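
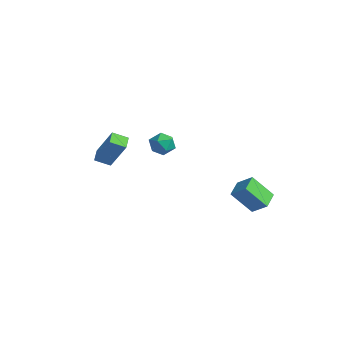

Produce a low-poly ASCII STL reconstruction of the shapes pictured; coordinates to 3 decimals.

solid 
facet normal -0.789 -0.074 0.611
outer loop
vertex -4.241 1.461 0.697
vertex -4.055 0.698 0.845
vertex -3.754 1.279 1.304
endloop
endfacet
facet normal -0.532 0.593 0.604
outer loop
vertex -4.241 1.461 0.697
vertex -3.754 1.279 1.304
vertex -3.59 1.904 0.835
endloop
endfacet
facet normal -0.551 0.831 -0.068
outer loop
vertex -4.241 1.461 0.697
vertex -3.59 1.904 0.835
vertex -3.79 1.71 0.086
endloop
endfacet
facet normal -0.821 0.312 -0.479
outer loop
vertex -4.241 1.461 0.697
vertex -3.79 1.71 0.086
vertex -4.077 0.964 0.092
endloop
endfacet
facet normal -0.967 -0.247 -0.059
outer loop
vertex -4.241 1.461 0.697
vertex -4.077 0.964 0.092
vertex -4.055 0.698 0.845
endloop
endfacet
facet normal 0.151 0.568 0.809
outer loop
vertex -3.59 1.904 0.835
vertex -3.754 1.279 1.304
vertex -3.003 1.416 1.068
endloop
endfacet
facet normal -0.264 -0.510 0.819
outer loop
vertex -3.754 1.279 1.304
vertex -4.055 0.698 0.845
vertex -3.29 0.67 1.074
endloop
endfacet
facet normal -0.553 -0.791 -0.263
outer loop
vertex -4.055 0.698 0.845
vertex -4.077 0.964 0.092
vertex -3.49 0.476 0.325
endloop
endfacet
facet normal -0.317 0.114 -0.942
outer loop
vertex -4.077 0.964 0.092
vertex -3.79 1.71 0.086
vertex -3.326 1.101 -0.144
endloop
endfacet
facet normal 0.118 0.953 -0.278
outer loop
vertex -3.79 1.71 0.086
vertex -3.59 1.904 0.835
vertex -3.025 1.682 0.315
endloop
endfacet
facet normal 0.821 -0.312 0.479
outer loop
vertex -2.839 0.919 0.463
vertex -3.003 1.416 1.068
vertex -3.29 0.67 1.074
endloop
endfacet
facet normal 0.551 -0.831 0.068
outer loop
vertex -2.839 0.919 0.463
vertex -3.29 0.67 1.074
vertex -3.49 0.476 0.325
endloop
endfacet
facet normal 0.532 -0.593 -0.604
outer loop
vertex -2.839 0.919 0.463
vertex -3.49 0.476 0.325
vertex -3.326 1.101 -0.144
endloop
endfacet
facet normal 0.789 0.074 -0.611
outer loop
vertex -2.839 0.919 0.463
vertex -3.326 1.101 -0.144
vertex -3.025 1.682 0.315
endloop
endfacet
facet normal 0.967 0.247 0.059
outer loop
vertex -2.839 0.919 0.463
vertex -3.025 1.682 0.315
vertex -3.003 1.416 1.068
endloop
endfacet
facet normal 0.317 -0.114 0.942
outer loop
vertex -3.29 0.67 1.074
vertex -3.003 1.416 1.068
vertex -3.754 1.279 1.304
endloop
endfacet
facet normal -0.118 -0.953 0.278
outer loop
vertex -3.49 0.476 0.325
vertex -3.29 0.67 1.074
vertex -4.055 0.698 0.845
endloop
endfacet
facet normal -0.151 -0.568 -0.809
outer loop
vertex -3.326 1.101 -0.144
vertex -3.49 0.476 0.325
vertex -4.077 0.964 0.092
endloop
endfacet
facet normal 0.264 0.510 -0.819
outer loop
vertex -3.025 1.682 0.315
vertex -3.326 1.101 -0.144
vertex -3.79 1.71 0.086
endloop
endfacet
facet normal 0.553 0.791 0.263
outer loop
vertex -3.003 1.416 1.068
vertex -3.025 1.682 0.315
vertex -3.59 1.904 0.835
endloop
endfacet
facet normal -0.661 0.686 0.304
outer loop
vertex -1.983 -3.24 3.582
vertex -1.487 -2.587 3.187
vertex -2.988 -3.477 1.928
endloop
endfacet
facet normal -0.545 -0.717 0.434
outer loop
vertex -2.433 -4.053 1.673
vertex -1.983 -3.24 3.582
vertex -2.988 -3.477 1.928
endloop
endfacet
facet normal -0.662 0.685 0.304
outer loop
vertex -2.988 -3.477 1.928
vertex -1.487 -2.587 3.187
vertex -2.493 -2.824 1.533
endloop
endfacet
facet normal -0.516 -0.122 -0.848
outer loop
vertex -2.493 -2.824 1.533
vertex -2.433 -4.053 1.673
vertex -2.988 -3.477 1.928
endloop
endfacet
facet normal 0.516 0.121 0.848
outer loop
vertex -1.983 -3.24 3.582
vertex -0.932 -3.163 2.932
vertex -1.487 -2.587 3.187
endloop
endfacet
facet normal -0.544 -0.718 0.434
outer loop
vertex -1.427 -3.816 3.327
vertex -1.983 -3.24 3.582
vertex -2.433 -4.053 1.673
endloop
endfacet
facet normal 0.516 0.122 0.848
outer loop
vertex -1.427 -3.816 3.327
vertex -0.932 -3.163 2.932
vertex -1.983 -3.24 3.582
endloop
endfacet
facet normal 0.545 0.717 -0.434
outer loop
vertex -1.487 -2.587 3.187
vertex -0.932 -3.163 2.932
vertex -2.493 -2.824 1.533
endloop
endfacet
facet normal -0.515 -0.122 -0.848
outer loop
vertex -1.937 -3.4 1.278
vertex -2.433 -4.053 1.673
vertex -2.493 -2.824 1.533
endloop
endfacet
facet normal 0.545 0.718 -0.434
outer loop
vertex -2.493 -2.824 1.533
vertex -0.932 -3.163 2.932
vertex -1.937 -3.4 1.278
endloop
endfacet
facet normal 0.661 -0.686 -0.304
outer loop
vertex -1.937 -3.4 1.278
vertex -1.427 -3.816 3.327
vertex -2.433 -4.053 1.673
endloop
endfacet
facet normal 0.662 -0.685 -0.304
outer loop
vertex -0.932 -3.163 2.932
vertex -1.427 -3.816 3.327
vertex -1.937 -3.4 1.278
endloop
endfacet
facet normal -0.495 0.834 0.245
outer loop
vertex 2.951 1.793 0.726
vertex 3.688 2.594 -0.514
vertex 2.138 1.507 0.058
endloop
endfacet
facet normal -0.447 -0.485 0.752
outer loop
vertex 2.672 0.606 -0.206
vertex 2.951 1.793 0.726
vertex 2.138 1.507 0.058
endloop
endfacet
facet normal -0.495 0.834 0.245
outer loop
vertex 2.138 1.507 0.058
vertex 3.688 2.594 -0.514
vertex 2.875 2.308 -1.182
endloop
endfacet
facet normal -0.746 -0.262 -0.613
outer loop
vertex 2.875 2.308 -1.182
vertex 2.672 0.606 -0.206
vertex 2.138 1.507 0.058
endloop
endfacet
facet normal 0.746 0.262 0.613
outer loop
vertex 2.951 1.793 0.726
vertex 4.222 1.693 -0.778
vertex 3.688 2.594 -0.514
endloop
endfacet
facet normal -0.447 -0.485 0.752
outer loop
vertex 3.485 0.892 0.462
vertex 2.951 1.793 0.726
vertex 2.672 0.606 -0.206
endloop
endfacet
facet normal 0.746 0.262 0.613
outer loop
vertex 3.485 0.892 0.462
vertex 4.222 1.693 -0.778
vertex 2.951 1.793 0.726
endloop
endfacet
facet normal 0.447 0.485 -0.752
outer loop
vertex 3.688 2.594 -0.514
vertex 4.222 1.693 -0.778
vertex 2.875 2.308 -1.182
endloop
endfacet
facet normal -0.746 -0.262 -0.613
outer loop
vertex 3.409 1.407 -1.446
vertex 2.672 0.606 -0.206
vertex 2.875 2.308 -1.182
endloop
endfacet
facet normal 0.447 0.485 -0.752
outer loop
vertex 2.875 2.308 -1.182
vertex 4.222 1.693 -0.778
vertex 3.409 1.407 -1.446
endloop
endfacet
facet normal 0.495 -0.834 -0.245
outer loop
vertex 3.409 1.407 -1.446
vertex 3.485 0.892 0.462
vertex 2.672 0.606 -0.206
endloop
endfacet
facet normal 0.495 -0.834 -0.245
outer loop
vertex 4.222 1.693 -0.778
vertex 3.485 0.892 0.462
vertex 3.409 1.407 -1.446
endloop
endfacet

endsolid


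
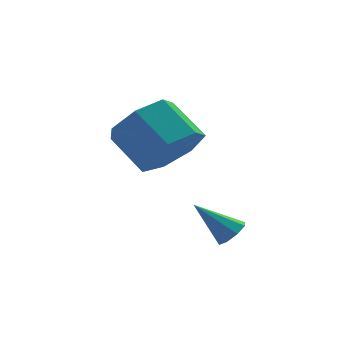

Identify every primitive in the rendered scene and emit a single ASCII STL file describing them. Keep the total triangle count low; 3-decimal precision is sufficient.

solid 
facet normal 0.693 -0.188 -0.696
outer loop
vertex 4.159 -3.022 0.097
vertex 3.799 -3.213 -0.21
vertex 4.001 -2.75 -0.134
endloop
endfacet
facet normal 0.345 0.716 0.607
outer loop
vertex 4.159 -3.022 0.097
vertex 4.001 -2.75 -0.134
vertex 2.821 -2.947 0.77
endloop
endfacet
facet normal 0.694 -0.189 -0.695
outer loop
vertex 4.001 -2.75 -0.134
vertex 3.799 -3.213 -0.21
vertex 3.725 -2.749 -0.41
endloop
endfacet
facet normal -0.092 0.991 0.096
outer loop
vertex 4.001 -2.75 -0.134
vertex 3.725 -2.749 -0.41
vertex 2.821 -2.947 0.77
endloop
endfacet
facet normal 0.694 -0.189 -0.695
outer loop
vertex 3.725 -2.749 -0.41
vertex 3.799 -3.213 -0.21
vertex 3.492 -3.02 -0.569
endloop
endfacet
facet normal -0.604 0.720 -0.342
outer loop
vertex 3.725 -2.749 -0.41
vertex 3.492 -3.02 -0.569
vertex 2.821 -2.947 0.77
endloop
endfacet
facet normal 0.695 -0.187 -0.695
outer loop
vertex 3.492 -3.02 -0.569
vertex 3.799 -3.213 -0.21
vertex 3.44 -3.403 -0.518
endloop
endfacet
facet normal -0.891 0.061 -0.450
outer loop
vertex 3.492 -3.02 -0.569
vertex 3.44 -3.403 -0.518
vertex 2.821 -2.947 0.77
endloop
endfacet
facet normal 0.695 -0.188 -0.694
outer loop
vertex 3.44 -3.403 -0.518
vertex 3.799 -3.213 -0.21
vertex 3.598 -3.675 -0.286
endloop
endfacet
facet normal -0.785 -0.597 -0.166
outer loop
vertex 3.44 -3.403 -0.518
vertex 3.598 -3.675 -0.286
vertex 2.821 -2.947 0.77
endloop
endfacet
facet normal 0.694 -0.188 -0.695
outer loop
vertex 3.598 -3.675 -0.286
vertex 3.799 -3.213 -0.21
vertex 3.874 -3.676 -0.01
endloop
endfacet
facet normal -0.348 -0.872 0.345
outer loop
vertex 3.598 -3.675 -0.286
vertex 3.874 -3.676 -0.01
vertex 2.821 -2.947 0.77
endloop
endfacet
facet normal 0.693 -0.188 -0.696
outer loop
vertex 3.874 -3.676 -0.01
vertex 3.799 -3.213 -0.21
vertex 4.106 -3.405 0.148
endloop
endfacet
facet normal 0.166 -0.599 0.784
outer loop
vertex 3.874 -3.676 -0.01
vertex 4.106 -3.405 0.148
vertex 2.821 -2.947 0.77
endloop
endfacet
facet normal 0.693 -0.189 -0.696
outer loop
vertex 4.106 -3.405 0.148
vertex 3.799 -3.213 -0.21
vertex 4.159 -3.022 0.097
endloop
endfacet
facet normal 0.451 0.056 0.891
outer loop
vertex 4.106 -3.405 0.148
vertex 4.159 -3.022 0.097
vertex 2.821 -2.947 0.77
endloop
endfacet
facet normal 0.523 -0.599 -0.606
outer loop
vertex 2.98 -1.954 2.996
vertex 2.42 -1.586 2.149
vertex 3.34 -1.203 2.565
endloop
endfacet
facet normal 0.761 0.008 0.649
outer loop
vertex 2.98 -1.954 2.996
vertex 3.34 -1.203 2.565
vertex 2.2 -1.061 3.899
endloop
endfacet
facet normal 0.761 0.008 0.649
outer loop
vertex 2.2 -1.061 3.899
vertex 3.34 -1.203 2.565
vertex 2.56 -0.311 3.468
endloop
endfacet
facet normal -0.524 0.599 0.605
outer loop
vertex 2.2 -1.061 3.899
vertex 2.56 -0.311 3.468
vertex 1.64 -0.694 3.051
endloop
endfacet
facet normal 0.523 -0.599 -0.606
outer loop
vertex 3.34 -1.203 2.565
vertex 2.42 -1.586 2.149
vertex 3.007 -0.741 1.821
endloop
endfacet
facet normal 0.774 0.631 0.045
outer loop
vertex 3.34 -1.203 2.565
vertex 3.007 -0.741 1.821
vertex 2.56 -0.311 3.468
endloop
endfacet
facet normal 0.774 0.631 0.045
outer loop
vertex 2.56 -0.311 3.468
vertex 3.007 -0.741 1.821
vertex 2.227 0.151 2.723
endloop
endfacet
facet normal -0.524 0.599 0.606
outer loop
vertex 2.56 -0.311 3.468
vertex 2.227 0.151 2.723
vertex 1.64 -0.694 3.051
endloop
endfacet
facet normal 0.525 -0.599 -0.605
outer loop
vertex 3.007 -0.741 1.821
vertex 2.42 -1.586 2.149
vertex 2.233 -0.916 1.323
endloop
endfacet
facet normal 0.205 0.779 -0.593
outer loop
vertex 3.007 -0.741 1.821
vertex 2.233 -0.916 1.323
vertex 2.227 0.151 2.723
endloop
endfacet
facet normal 0.205 0.779 -0.593
outer loop
vertex 2.227 0.151 2.723
vertex 2.233 -0.916 1.323
vertex 1.452 -0.023 2.226
endloop
endfacet
facet normal -0.523 0.599 0.606
outer loop
vertex 2.227 0.151 2.723
vertex 1.452 -0.023 2.226
vertex 1.64 -0.694 3.051
endloop
endfacet
facet normal 0.524 -0.600 -0.605
outer loop
vertex 2.233 -0.916 1.323
vertex 2.42 -1.586 2.149
vertex 1.599 -1.595 1.447
endloop
endfacet
facet normal -0.518 0.340 -0.785
outer loop
vertex 2.233 -0.916 1.323
vertex 1.599 -1.595 1.447
vertex 1.452 -0.023 2.226
endloop
endfacet
facet normal -0.519 0.340 -0.784
outer loop
vertex 1.452 -0.023 2.226
vertex 1.599 -1.595 1.447
vertex 0.819 -0.702 2.35
endloop
endfacet
facet normal -0.523 0.599 0.606
outer loop
vertex 1.452 -0.023 2.226
vertex 0.819 -0.702 2.35
vertex 1.64 -0.694 3.051
endloop
endfacet
facet normal 0.524 -0.598 -0.606
outer loop
vertex 1.599 -1.595 1.447
vertex 2.42 -1.586 2.149
vertex 1.584 -2.268 2.099
endloop
endfacet
facet normal -0.852 -0.354 -0.385
outer loop
vertex 1.599 -1.595 1.447
vertex 1.584 -2.268 2.099
vertex 0.819 -0.702 2.35
endloop
endfacet
facet normal -0.852 -0.354 -0.386
outer loop
vertex 0.819 -0.702 2.35
vertex 1.584 -2.268 2.099
vertex 0.803 -1.375 3.002
endloop
endfacet
facet normal -0.523 0.599 0.606
outer loop
vertex 0.819 -0.702 2.35
vertex 0.803 -1.375 3.002
vertex 1.64 -0.694 3.051
endloop
endfacet
facet normal 0.525 -0.599 -0.605
outer loop
vertex 1.584 -2.268 2.099
vertex 2.42 -1.586 2.149
vertex 2.198 -2.427 2.789
endloop
endfacet
facet normal -0.544 -0.782 0.304
outer loop
vertex 1.584 -2.268 2.099
vertex 2.198 -2.427 2.789
vertex 0.803 -1.375 3.002
endloop
endfacet
facet normal -0.544 -0.782 0.304
outer loop
vertex 0.803 -1.375 3.002
vertex 2.198 -2.427 2.789
vertex 1.418 -1.535 3.691
endloop
endfacet
facet normal -0.523 0.599 0.606
outer loop
vertex 0.803 -1.375 3.002
vertex 1.418 -1.535 3.691
vertex 1.64 -0.694 3.051
endloop
endfacet
facet normal 0.523 -0.599 -0.606
outer loop
vertex 2.198 -2.427 2.789
vertex 2.42 -1.586 2.149
vertex 2.98 -1.954 2.996
endloop
endfacet
facet normal 0.173 -0.621 0.764
outer loop
vertex 2.198 -2.427 2.789
vertex 2.98 -1.954 2.996
vertex 1.418 -1.535 3.691
endloop
endfacet
facet normal 0.173 -0.621 0.764
outer loop
vertex 1.418 -1.535 3.691
vertex 2.98 -1.954 2.996
vertex 2.2 -1.061 3.899
endloop
endfacet
facet normal -0.524 0.599 0.605
outer loop
vertex 1.418 -1.535 3.691
vertex 2.2 -1.061 3.899
vertex 1.64 -0.694 3.051
endloop
endfacet

endsolid


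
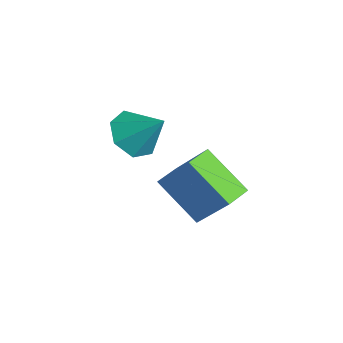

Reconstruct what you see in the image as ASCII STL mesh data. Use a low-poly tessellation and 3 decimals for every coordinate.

solid 
facet normal -0.550 -0.465 -0.694
outer loop
vertex -1.369 0.132 0.524
vertex -1.944 -0.359 1.309
vertex -2.138 0.596 0.822
endloop
endfacet
facet normal 0.437 0.870 -0.227
outer loop
vertex -1.369 0.132 0.524
vertex -2.138 0.596 0.822
vertex -0.976 0.459 2.531
endloop
endfacet
facet normal -0.550 -0.465 -0.694
outer loop
vertex -2.138 0.596 0.822
vertex -1.944 -0.359 1.309
vertex -2.76 0.34 1.487
endloop
endfacet
facet normal -0.182 0.963 0.201
outer loop
vertex -2.138 0.596 0.822
vertex -2.76 0.34 1.487
vertex -0.976 0.459 2.531
endloop
endfacet
facet normal -0.550 -0.465 -0.694
outer loop
vertex -2.76 0.34 1.487
vertex -1.944 -0.359 1.309
vertex -2.768 -0.442 2.018
endloop
endfacet
facet normal -0.462 0.502 0.732
outer loop
vertex -2.76 0.34 1.487
vertex -2.768 -0.442 2.018
vertex -0.976 0.459 2.531
endloop
endfacet
facet normal -0.550 -0.465 -0.694
outer loop
vertex -2.768 -0.442 2.018
vertex -1.944 -0.359 1.309
vertex -2.155 -1.163 2.015
endloop
endfacet
facet normal -0.192 -0.168 0.967
outer loop
vertex -2.768 -0.442 2.018
vertex -2.155 -1.163 2.015
vertex -0.976 0.459 2.531
endloop
endfacet
facet normal -0.549 -0.465 -0.694
outer loop
vertex -2.155 -1.163 2.015
vertex -1.944 -0.359 1.309
vertex -1.383 -1.278 1.481
endloop
endfacet
facet normal 0.423 -0.539 0.728
outer loop
vertex -2.155 -1.163 2.015
vertex -1.383 -1.278 1.481
vertex -0.976 0.459 2.531
endloop
endfacet
facet normal -0.549 -0.465 -0.694
outer loop
vertex -1.383 -1.278 1.481
vertex -1.944 -0.359 1.309
vertex -1.033 -0.702 0.818
endloop
endfacet
facet normal 0.922 -0.334 0.196
outer loop
vertex -1.383 -1.278 1.481
vertex -1.033 -0.702 0.818
vertex -0.976 0.459 2.531
endloop
endfacet
facet normal -0.549 -0.466 -0.694
outer loop
vertex -1.033 -0.702 0.818
vertex -1.944 -0.359 1.309
vertex -1.369 0.132 0.524
endloop
endfacet
facet normal 0.928 0.293 -0.229
outer loop
vertex -1.033 -0.702 0.818
vertex -1.369 0.132 0.524
vertex -0.976 0.459 2.531
endloop
endfacet
facet normal -0.661 -0.425 0.619
outer loop
vertex 1.643 0.399 2.306
vertex 1.051 1.315 2.303
vertex 0.508 -0.34 0.586
endloop
endfacet
facet normal 0.542 -0.840 0.003
outer loop
vertex 1.949 0.585 -0.763
vertex 1.643 0.399 2.306
vertex 0.508 -0.34 0.586
endloop
endfacet
facet normal -0.661 -0.425 0.619
outer loop
vertex 0.508 -0.34 0.586
vertex 1.051 1.315 2.303
vertex -0.084 0.575 0.582
endloop
endfacet
facet normal -0.518 -0.339 -0.786
outer loop
vertex -0.084 0.575 0.582
vertex 1.949 0.585 -0.763
vertex 0.508 -0.34 0.586
endloop
endfacet
facet normal 0.519 0.338 0.786
outer loop
vertex 1.643 0.399 2.306
vertex 2.492 2.24 0.954
vertex 1.051 1.315 2.303
endloop
endfacet
facet normal 0.543 -0.840 0.003
outer loop
vertex 3.084 1.325 0.958
vertex 1.643 0.399 2.306
vertex 1.949 0.585 -0.763
endloop
endfacet
facet normal 0.518 0.338 0.786
outer loop
vertex 3.084 1.325 0.958
vertex 2.492 2.24 0.954
vertex 1.643 0.399 2.306
endloop
endfacet
facet normal -0.542 0.840 -0.003
outer loop
vertex 1.051 1.315 2.303
vertex 2.492 2.24 0.954
vertex -0.084 0.575 0.582
endloop
endfacet
facet normal -0.518 -0.338 -0.786
outer loop
vertex 1.357 1.501 -0.766
vertex 1.949 0.585 -0.763
vertex -0.084 0.575 0.582
endloop
endfacet
facet normal -0.543 0.840 -0.003
outer loop
vertex -0.084 0.575 0.582
vertex 2.492 2.24 0.954
vertex 1.357 1.501 -0.766
endloop
endfacet
facet normal 0.661 0.425 -0.619
outer loop
vertex 1.357 1.501 -0.766
vertex 3.084 1.325 0.958
vertex 1.949 0.585 -0.763
endloop
endfacet
facet normal 0.661 0.425 -0.619
outer loop
vertex 2.492 2.24 0.954
vertex 3.084 1.325 0.958
vertex 1.357 1.501 -0.766
endloop
endfacet

endsolid


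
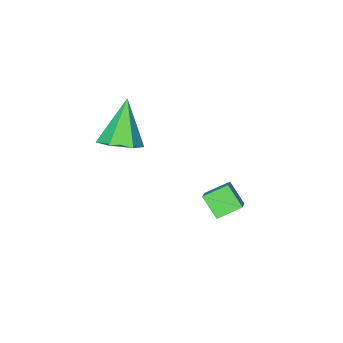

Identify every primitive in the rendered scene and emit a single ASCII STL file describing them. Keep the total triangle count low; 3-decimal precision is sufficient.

solid 
facet normal 0.430 0.344 -0.835
outer loop
vertex 4.768 -1.076 3.304
vertex 4.136 -0.585 3.181
vertex 4.771 -0.328 3.614
endloop
endfacet
facet normal 0.697 -0.277 0.661
outer loop
vertex 4.768 -1.076 3.304
vertex 4.771 -0.328 3.614
vertex 3.324 -1.235 4.759
endloop
endfacet
facet normal 0.430 0.344 -0.835
outer loop
vertex 4.771 -0.328 3.614
vertex 4.136 -0.585 3.181
vertex 4.139 0.164 3.491
endloop
endfacet
facet normal 0.277 0.552 0.787
outer loop
vertex 4.771 -0.328 3.614
vertex 4.139 0.164 3.491
vertex 3.324 -1.235 4.759
endloop
endfacet
facet normal 0.430 0.344 -0.835
outer loop
vertex 4.139 0.164 3.491
vertex 4.136 -0.585 3.181
vertex 3.504 -0.093 3.058
endloop
endfacet
facet normal -0.570 0.709 0.415
outer loop
vertex 4.139 0.164 3.491
vertex 3.504 -0.093 3.058
vertex 3.324 -1.235 4.759
endloop
endfacet
facet normal 0.430 0.344 -0.835
outer loop
vertex 3.504 -0.093 3.058
vertex 4.136 -0.585 3.181
vertex 3.501 -0.842 2.748
endloop
endfacet
facet normal -0.996 0.037 -0.080
outer loop
vertex 3.504 -0.093 3.058
vertex 3.501 -0.842 2.748
vertex 3.324 -1.235 4.759
endloop
endfacet
facet normal 0.430 0.344 -0.835
outer loop
vertex 3.501 -0.842 2.748
vertex 4.136 -0.585 3.181
vertex 4.133 -1.333 2.871
endloop
endfacet
facet normal -0.575 -0.792 -0.205
outer loop
vertex 3.501 -0.842 2.748
vertex 4.133 -1.333 2.871
vertex 3.324 -1.235 4.759
endloop
endfacet
facet normal 0.430 0.344 -0.835
outer loop
vertex 4.133 -1.333 2.871
vertex 4.136 -0.585 3.181
vertex 4.768 -1.076 3.304
endloop
endfacet
facet normal 0.271 -0.948 0.165
outer loop
vertex 4.133 -1.333 2.871
vertex 4.768 -1.076 3.304
vertex 3.324 -1.235 4.759
endloop
endfacet
facet normal -0.833 0.358 0.421
outer loop
vertex 1.935 2.5 2.146
vertex 2.823 3.461 3.084
vertex 1.894 3.197 1.472
endloop
endfacet
facet normal -0.552 -0.596 -0.583
outer loop
vertex 2.677 2.859 1.076
vertex 1.935 2.5 2.146
vertex 1.894 3.197 1.472
endloop
endfacet
facet normal -0.833 0.360 0.421
outer loop
vertex 1.894 3.197 1.472
vertex 2.823 3.461 3.084
vertex 2.783 4.157 2.41
endloop
endfacet
facet normal -0.042 0.718 -0.695
outer loop
vertex 2.783 4.157 2.41
vertex 2.677 2.859 1.076
vertex 1.894 3.197 1.472
endloop
endfacet
facet normal 0.042 -0.717 0.695
outer loop
vertex 1.935 2.5 2.146
vertex 3.606 3.123 2.688
vertex 2.823 3.461 3.084
endloop
endfacet
facet normal -0.552 -0.596 -0.583
outer loop
vertex 2.717 2.163 1.75
vertex 1.935 2.5 2.146
vertex 2.677 2.859 1.076
endloop
endfacet
facet normal 0.042 -0.718 0.695
outer loop
vertex 2.717 2.163 1.75
vertex 3.606 3.123 2.688
vertex 1.935 2.5 2.146
endloop
endfacet
facet normal 0.552 0.596 0.583
outer loop
vertex 2.823 3.461 3.084
vertex 3.606 3.123 2.688
vertex 2.783 4.157 2.41
endloop
endfacet
facet normal -0.043 0.718 -0.695
outer loop
vertex 3.565 3.82 2.014
vertex 2.677 2.859 1.076
vertex 2.783 4.157 2.41
endloop
endfacet
facet normal 0.552 0.596 0.583
outer loop
vertex 2.783 4.157 2.41
vertex 3.606 3.123 2.688
vertex 3.565 3.82 2.014
endloop
endfacet
facet normal 0.833 -0.359 -0.421
outer loop
vertex 3.565 3.82 2.014
vertex 2.717 2.163 1.75
vertex 2.677 2.859 1.076
endloop
endfacet
facet normal 0.833 -0.359 -0.422
outer loop
vertex 3.606 3.123 2.688
vertex 2.717 2.163 1.75
vertex 3.565 3.82 2.014
endloop
endfacet

endsolid


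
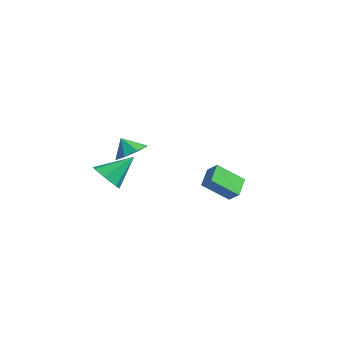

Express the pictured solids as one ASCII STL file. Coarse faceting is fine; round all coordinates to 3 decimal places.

solid 
facet normal -0.141 -0.748 -0.648
outer loop
vertex -0.501 -3.086 -1.439
vertex -0.924 -3.654 -0.691
vertex -1.385 -3.003 -1.342
endloop
endfacet
facet normal 0.039 0.907 -0.418
outer loop
vertex -0.501 -3.086 -1.439
vertex -1.385 -3.003 -1.342
vertex -0.636 -2.126 0.631
endloop
endfacet
facet normal -0.141 -0.748 -0.648
outer loop
vertex -1.385 -3.003 -1.342
vertex -0.924 -3.654 -0.691
vertex -1.923 -3.41 -0.755
endloop
endfacet
facet normal -0.657 0.749 -0.083
outer loop
vertex -1.385 -3.003 -1.342
vertex -1.923 -3.41 -0.755
vertex -0.636 -2.126 0.631
endloop
endfacet
facet normal -0.142 -0.749 -0.647
outer loop
vertex -1.923 -3.41 -0.755
vertex -0.924 -3.654 -0.691
vertex -1.708 -4.0 -0.119
endloop
endfacet
facet normal -0.816 0.260 0.517
outer loop
vertex -1.923 -3.41 -0.755
vertex -1.708 -4.0 -0.119
vertex -0.636 -2.126 0.631
endloop
endfacet
facet normal -0.142 -0.749 -0.648
outer loop
vertex -1.708 -4.0 -0.119
vertex -0.924 -3.654 -0.691
vertex -0.903 -4.33 0.086
endloop
endfacet
facet normal -0.315 -0.192 0.929
outer loop
vertex -1.708 -4.0 -0.119
vertex -0.903 -4.33 0.086
vertex -0.636 -2.126 0.631
endloop
endfacet
facet normal -0.140 -0.749 -0.648
outer loop
vertex -0.903 -4.33 0.086
vertex -0.924 -3.654 -0.691
vertex -0.114 -4.15 -0.293
endloop
endfacet
facet normal 0.466 -0.265 0.844
outer loop
vertex -0.903 -4.33 0.086
vertex -0.114 -4.15 -0.293
vertex -0.636 -2.126 0.631
endloop
endfacet
facet normal -0.141 -0.749 -0.647
outer loop
vertex -0.114 -4.15 -0.293
vertex -0.924 -3.654 -0.691
vertex 0.065 -3.597 -0.972
endloop
endfacet
facet normal 0.941 0.094 0.325
outer loop
vertex -0.114 -4.15 -0.293
vertex 0.065 -3.597 -0.972
vertex -0.636 -2.126 0.631
endloop
endfacet
facet normal -0.141 -0.748 -0.648
outer loop
vertex 0.065 -3.597 -0.972
vertex -0.924 -3.654 -0.691
vertex -0.501 -3.086 -1.439
endloop
endfacet
facet normal 0.751 0.616 -0.237
outer loop
vertex 0.065 -3.597 -0.972
vertex -0.501 -3.086 -1.439
vertex -0.636 -2.126 0.631
endloop
endfacet
facet normal 0.428 0.315 -0.847
outer loop
vertex 2.88 -3.809 2.483
vertex 1.995 -3.707 2.074
vertex 2.591 -3.125 2.591
endloop
endfacet
facet normal 0.359 0.004 0.933
outer loop
vertex 2.88 -3.809 2.483
vertex 2.591 -3.125 2.591
vertex 1.525 -4.053 3.006
endloop
endfacet
facet normal 0.429 0.313 -0.847
outer loop
vertex 2.591 -3.125 2.591
vertex 1.995 -3.707 2.074
vertex 1.953 -2.782 2.395
endloop
endfacet
facet normal -0.037 0.443 0.896
outer loop
vertex 2.591 -3.125 2.591
vertex 1.953 -2.782 2.395
vertex 1.525 -4.053 3.006
endloop
endfacet
facet normal 0.427 0.314 -0.848
outer loop
vertex 1.953 -2.782 2.395
vertex 1.995 -3.707 2.074
vertex 1.34 -2.982 2.012
endloop
endfacet
facet normal -0.570 0.504 0.649
outer loop
vertex 1.953 -2.782 2.395
vertex 1.34 -2.982 2.012
vertex 1.525 -4.053 3.006
endloop
endfacet
facet normal 0.428 0.314 -0.847
outer loop
vertex 1.34 -2.982 2.012
vertex 1.995 -3.707 2.074
vertex 1.111 -3.606 1.665
endloop
endfacet
facet normal -0.929 0.153 0.338
outer loop
vertex 1.34 -2.982 2.012
vertex 1.111 -3.606 1.665
vertex 1.525 -4.053 3.006
endloop
endfacet
facet normal 0.428 0.315 -0.847
outer loop
vertex 1.111 -3.606 1.665
vertex 1.995 -3.707 2.074
vertex 1.4 -4.29 1.557
endloop
endfacet
facet normal -0.903 -0.404 0.144
outer loop
vertex 1.111 -3.606 1.665
vertex 1.4 -4.29 1.557
vertex 1.525 -4.053 3.006
endloop
endfacet
facet normal 0.429 0.314 -0.847
outer loop
vertex 1.4 -4.29 1.557
vertex 1.995 -3.707 2.074
vertex 2.038 -4.632 1.753
endloop
endfacet
facet normal -0.507 -0.842 0.182
outer loop
vertex 1.4 -4.29 1.557
vertex 2.038 -4.632 1.753
vertex 1.525 -4.053 3.006
endloop
endfacet
facet normal 0.428 0.314 -0.848
outer loop
vertex 2.038 -4.632 1.753
vertex 1.995 -3.707 2.074
vertex 2.651 -4.433 2.136
endloop
endfacet
facet normal 0.026 -0.903 0.428
outer loop
vertex 2.038 -4.632 1.753
vertex 2.651 -4.433 2.136
vertex 1.525 -4.053 3.006
endloop
endfacet
facet normal 0.428 0.314 -0.847
outer loop
vertex 2.651 -4.433 2.136
vertex 1.995 -3.707 2.074
vertex 2.88 -3.809 2.483
endloop
endfacet
facet normal 0.385 -0.552 0.739
outer loop
vertex 2.651 -4.433 2.136
vertex 2.88 -3.809 2.483
vertex 1.525 -4.053 3.006
endloop
endfacet
facet normal -0.762 -0.231 -0.605
outer loop
vertex -0.909 2.544 -1.291
vertex -0.401 3.998 -2.487
vertex -0.086 1.675 -1.997
endloop
endfacet
facet normal -0.261 -0.745 0.613
outer loop
vertex 0.601 1.882 -1.453
vertex -0.909 2.544 -1.291
vertex -0.086 1.675 -1.997
endloop
endfacet
facet normal -0.762 -0.231 -0.605
outer loop
vertex -0.086 1.675 -1.997
vertex -0.401 3.998 -2.487
vertex 0.423 3.128 -3.193
endloop
endfacet
facet normal 0.591 -0.626 -0.509
outer loop
vertex 0.423 3.128 -3.193
vertex 0.601 1.882 -1.453
vertex -0.086 1.675 -1.997
endloop
endfacet
facet normal -0.591 0.625 0.509
outer loop
vertex -0.909 2.544 -1.291
vertex 0.286 4.205 -1.943
vertex -0.401 3.998 -2.487
endloop
endfacet
facet normal -0.261 -0.745 0.614
outer loop
vertex -0.223 2.752 -0.747
vertex -0.909 2.544 -1.291
vertex 0.601 1.882 -1.453
endloop
endfacet
facet normal -0.592 0.625 0.508
outer loop
vertex -0.223 2.752 -0.747
vertex 0.286 4.205 -1.943
vertex -0.909 2.544 -1.291
endloop
endfacet
facet normal 0.261 0.745 -0.613
outer loop
vertex -0.401 3.998 -2.487
vertex 0.286 4.205 -1.943
vertex 0.423 3.128 -3.193
endloop
endfacet
facet normal 0.593 -0.625 -0.508
outer loop
vertex 1.109 3.336 -2.649
vertex 0.601 1.882 -1.453
vertex 0.423 3.128 -3.193
endloop
endfacet
facet normal 0.261 0.745 -0.614
outer loop
vertex 0.423 3.128 -3.193
vertex 0.286 4.205 -1.943
vertex 1.109 3.336 -2.649
endloop
endfacet
facet normal 0.762 0.231 0.605
outer loop
vertex 1.109 3.336 -2.649
vertex -0.223 2.752 -0.747
vertex 0.601 1.882 -1.453
endloop
endfacet
facet normal 0.762 0.231 0.605
outer loop
vertex 0.286 4.205 -1.943
vertex -0.223 2.752 -0.747
vertex 1.109 3.336 -2.649
endloop
endfacet

endsolid


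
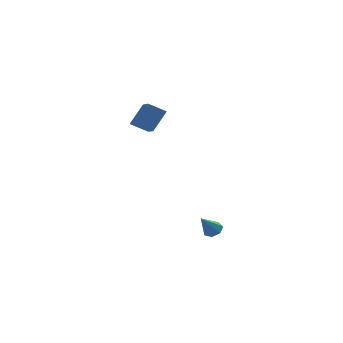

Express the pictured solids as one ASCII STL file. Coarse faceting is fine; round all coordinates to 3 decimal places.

solid 
facet normal -0.869 0.057 0.491
outer loop
vertex -0.951 1.499 4.386
vertex -1.145 2.98 3.871
vertex -1.645 1.001 3.214
endloop
endfacet
facet normal 0.122 -0.937 0.326
outer loop
vertex -0.715 0.94 2.689
vertex -0.951 1.499 4.386
vertex -1.645 1.001 3.214
endloop
endfacet
facet normal -0.869 0.057 0.491
outer loop
vertex -1.645 1.001 3.214
vertex -1.145 2.98 3.871
vertex -1.839 2.482 2.699
endloop
endfacet
facet normal -0.479 -0.344 -0.808
outer loop
vertex -1.839 2.482 2.699
vertex -0.715 0.94 2.689
vertex -1.645 1.001 3.214
endloop
endfacet
facet normal 0.479 0.344 0.808
outer loop
vertex -0.951 1.499 4.386
vertex -0.215 2.919 3.346
vertex -1.145 2.98 3.871
endloop
endfacet
facet normal 0.122 -0.937 0.326
outer loop
vertex -0.021 1.438 3.861
vertex -0.951 1.499 4.386
vertex -0.715 0.94 2.689
endloop
endfacet
facet normal 0.479 0.344 0.808
outer loop
vertex -0.021 1.438 3.861
vertex -0.215 2.919 3.346
vertex -0.951 1.499 4.386
endloop
endfacet
facet normal -0.122 0.937 -0.326
outer loop
vertex -1.145 2.98 3.871
vertex -0.215 2.919 3.346
vertex -1.839 2.482 2.699
endloop
endfacet
facet normal -0.479 -0.344 -0.808
outer loop
vertex -0.909 2.421 2.174
vertex -0.715 0.94 2.689
vertex -1.839 2.482 2.699
endloop
endfacet
facet normal -0.122 0.937 -0.326
outer loop
vertex -1.839 2.482 2.699
vertex -0.215 2.919 3.346
vertex -0.909 2.421 2.174
endloop
endfacet
facet normal 0.869 -0.057 -0.491
outer loop
vertex -0.909 2.421 2.174
vertex -0.021 1.438 3.861
vertex -0.715 0.94 2.689
endloop
endfacet
facet normal 0.869 -0.057 -0.491
outer loop
vertex -0.215 2.919 3.346
vertex -0.021 1.438 3.861
vertex -0.909 2.421 2.174
endloop
endfacet
facet normal 0.472 0.464 -0.750
outer loop
vertex 2.533 -0.769 -3.769
vertex 2.205 -0.32 -3.698
vertex 2.698 -0.434 -3.458
endloop
endfacet
facet normal 0.603 -0.682 0.415
outer loop
vertex 2.533 -0.769 -3.769
vertex 2.698 -0.434 -3.458
vertex 1.555 -0.96 -2.662
endloop
endfacet
facet normal 0.472 0.462 -0.751
outer loop
vertex 2.698 -0.434 -3.458
vertex 2.205 -0.32 -3.698
vertex 2.493 -0.013 -3.328
endloop
endfacet
facet normal 0.565 0.020 0.825
outer loop
vertex 2.698 -0.434 -3.458
vertex 2.493 -0.013 -3.328
vertex 1.555 -0.96 -2.662
endloop
endfacet
facet normal 0.470 0.464 -0.751
outer loop
vertex 2.493 -0.013 -3.328
vertex 2.205 -0.32 -3.698
vertex 2.07 0.176 -3.476
endloop
endfacet
facet normal -0.020 0.588 0.808
outer loop
vertex 2.493 -0.013 -3.328
vertex 2.07 0.176 -3.476
vertex 1.555 -0.96 -2.662
endloop
endfacet
facet normal 0.471 0.464 -0.750
outer loop
vertex 2.07 0.176 -3.476
vertex 2.205 -0.32 -3.698
vertex 1.75 -0.008 -3.791
endloop
endfacet
facet normal -0.712 0.593 0.377
outer loop
vertex 2.07 0.176 -3.476
vertex 1.75 -0.008 -3.791
vertex 1.555 -0.96 -2.662
endloop
endfacet
facet normal 0.471 0.464 -0.750
outer loop
vertex 1.75 -0.008 -3.791
vertex 2.205 -0.32 -3.698
vertex 1.772 -0.427 -4.036
endloop
endfacet
facet normal -0.989 0.032 -0.144
outer loop
vertex 1.75 -0.008 -3.791
vertex 1.772 -0.427 -4.036
vertex 1.555 -0.96 -2.662
endloop
endfacet
facet normal 0.471 0.463 -0.751
outer loop
vertex 1.772 -0.427 -4.036
vertex 2.205 -0.32 -3.698
vertex 2.12 -0.765 -4.026
endloop
endfacet
facet normal -0.644 -0.674 -0.363
outer loop
vertex 1.772 -0.427 -4.036
vertex 2.12 -0.765 -4.026
vertex 1.555 -0.96 -2.662
endloop
endfacet
facet normal 0.471 0.463 -0.750
outer loop
vertex 2.12 -0.765 -4.026
vertex 2.205 -0.32 -3.698
vertex 2.533 -0.769 -3.769
endloop
endfacet
facet normal 0.062 -0.991 -0.116
outer loop
vertex 2.12 -0.765 -4.026
vertex 2.533 -0.769 -3.769
vertex 1.555 -0.96 -2.662
endloop
endfacet

endsolid


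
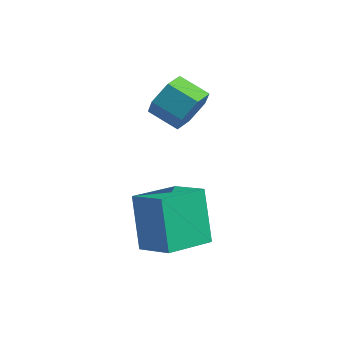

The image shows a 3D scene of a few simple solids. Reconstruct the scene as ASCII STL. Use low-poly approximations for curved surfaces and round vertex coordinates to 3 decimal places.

solid 
facet normal 0.912 0.095 -0.399
outer loop
vertex -0.669 3.254 4.234
vertex -1.028 3.527 3.478
vertex -0.816 4.111 4.101
endloop
endfacet
facet normal 0.375 0.205 0.904
outer loop
vertex -0.669 3.254 4.234
vertex -0.816 4.111 4.101
vertex -1.773 3.141 4.717
endloop
endfacet
facet normal 0.375 0.204 0.904
outer loop
vertex -1.773 3.141 4.717
vertex -0.816 4.111 4.101
vertex -1.919 3.998 4.584
endloop
endfacet
facet normal -0.912 -0.093 0.400
outer loop
vertex -1.773 3.141 4.717
vertex -1.919 3.998 4.584
vertex -2.132 3.413 3.962
endloop
endfacet
facet normal 0.912 0.095 -0.399
outer loop
vertex -0.816 4.111 4.101
vertex -1.028 3.527 3.478
vertex -1.175 4.384 3.345
endloop
endfacet
facet normal 0.044 0.946 0.321
outer loop
vertex -0.816 4.111 4.101
vertex -1.175 4.384 3.345
vertex -1.919 3.998 4.584
endloop
endfacet
facet normal 0.044 0.946 0.321
outer loop
vertex -1.919 3.998 4.584
vertex -1.175 4.384 3.345
vertex -2.278 4.271 3.828
endloop
endfacet
facet normal -0.912 -0.093 0.400
outer loop
vertex -1.919 3.998 4.584
vertex -2.278 4.271 3.828
vertex -2.132 3.413 3.962
endloop
endfacet
facet normal 0.912 0.094 -0.400
outer loop
vertex -1.175 4.384 3.345
vertex -1.028 3.527 3.478
vertex -1.387 3.799 2.723
endloop
endfacet
facet normal -0.332 0.741 -0.584
outer loop
vertex -1.175 4.384 3.345
vertex -1.387 3.799 2.723
vertex -2.278 4.271 3.828
endloop
endfacet
facet normal -0.331 0.741 -0.584
outer loop
vertex -2.278 4.271 3.828
vertex -1.387 3.799 2.723
vertex -2.491 3.686 3.206
endloop
endfacet
facet normal -0.912 -0.093 0.400
outer loop
vertex -2.278 4.271 3.828
vertex -2.491 3.686 3.206
vertex -2.132 3.413 3.962
endloop
endfacet
facet normal 0.912 0.093 -0.400
outer loop
vertex -1.387 3.799 2.723
vertex -1.028 3.527 3.478
vertex -1.241 2.942 2.856
endloop
endfacet
facet normal -0.375 -0.204 -0.904
outer loop
vertex -1.387 3.799 2.723
vertex -1.241 2.942 2.856
vertex -2.491 3.686 3.206
endloop
endfacet
facet normal -0.375 -0.205 -0.904
outer loop
vertex -2.491 3.686 3.206
vertex -1.241 2.942 2.856
vertex -2.344 2.829 3.339
endloop
endfacet
facet normal -0.912 -0.095 0.399
outer loop
vertex -2.491 3.686 3.206
vertex -2.344 2.829 3.339
vertex -2.132 3.413 3.962
endloop
endfacet
facet normal 0.912 0.093 -0.400
outer loop
vertex -1.241 2.942 2.856
vertex -1.028 3.527 3.478
vertex -0.882 2.669 3.612
endloop
endfacet
facet normal -0.044 -0.946 -0.321
outer loop
vertex -1.241 2.942 2.856
vertex -0.882 2.669 3.612
vertex -2.344 2.829 3.339
endloop
endfacet
facet normal -0.044 -0.946 -0.321
outer loop
vertex -2.344 2.829 3.339
vertex -0.882 2.669 3.612
vertex -1.985 2.556 4.095
endloop
endfacet
facet normal -0.912 -0.095 0.399
outer loop
vertex -2.344 2.829 3.339
vertex -1.985 2.556 4.095
vertex -2.132 3.413 3.962
endloop
endfacet
facet normal 0.912 0.093 -0.400
outer loop
vertex -0.882 2.669 3.612
vertex -1.028 3.527 3.478
vertex -0.669 3.254 4.234
endloop
endfacet
facet normal 0.332 -0.741 0.584
outer loop
vertex -0.882 2.669 3.612
vertex -0.669 3.254 4.234
vertex -1.985 2.556 4.095
endloop
endfacet
facet normal 0.331 -0.741 0.584
outer loop
vertex -1.985 2.556 4.095
vertex -0.669 3.254 4.234
vertex -1.773 3.141 4.717
endloop
endfacet
facet normal -0.912 -0.094 0.400
outer loop
vertex -1.985 2.556 4.095
vertex -1.773 3.141 4.717
vertex -2.132 3.413 3.962
endloop
endfacet
facet normal -0.909 0.136 -0.394
outer loop
vertex -0.741 -0.161 1.685
vertex -0.322 1.538 1.306
vertex -0.03 -0.747 -0.158
endloop
endfacet
facet normal -0.234 -0.949 0.211
outer loop
vertex 1.242 -0.938 0.394
vertex -0.741 -0.161 1.685
vertex -0.03 -0.747 -0.158
endloop
endfacet
facet normal -0.909 0.136 -0.394
outer loop
vertex -0.03 -0.747 -0.158
vertex -0.322 1.538 1.306
vertex 0.389 0.952 -0.536
endloop
endfacet
facet normal 0.345 -0.284 -0.894
outer loop
vertex 0.389 0.952 -0.536
vertex 1.242 -0.938 0.394
vertex -0.03 -0.747 -0.158
endloop
endfacet
facet normal -0.345 0.285 0.894
outer loop
vertex -0.741 -0.161 1.685
vertex 0.95 1.347 1.858
vertex -0.322 1.538 1.306
endloop
endfacet
facet normal -0.234 -0.949 0.212
outer loop
vertex 0.531 -0.352 2.236
vertex -0.741 -0.161 1.685
vertex 1.242 -0.938 0.394
endloop
endfacet
facet normal -0.345 0.284 0.895
outer loop
vertex 0.531 -0.352 2.236
vertex 0.95 1.347 1.858
vertex -0.741 -0.161 1.685
endloop
endfacet
facet normal 0.234 0.949 -0.211
outer loop
vertex -0.322 1.538 1.306
vertex 0.95 1.347 1.858
vertex 0.389 0.952 -0.536
endloop
endfacet
facet normal 0.345 -0.285 -0.895
outer loop
vertex 1.661 0.761 0.015
vertex 1.242 -0.938 0.394
vertex 0.389 0.952 -0.536
endloop
endfacet
facet normal 0.234 0.949 -0.211
outer loop
vertex 0.389 0.952 -0.536
vertex 0.95 1.347 1.858
vertex 1.661 0.761 0.015
endloop
endfacet
facet normal 0.909 -0.136 0.394
outer loop
vertex 1.661 0.761 0.015
vertex 0.531 -0.352 2.236
vertex 1.242 -0.938 0.394
endloop
endfacet
facet normal 0.909 -0.136 0.394
outer loop
vertex 0.95 1.347 1.858
vertex 0.531 -0.352 2.236
vertex 1.661 0.761 0.015
endloop
endfacet

endsolid


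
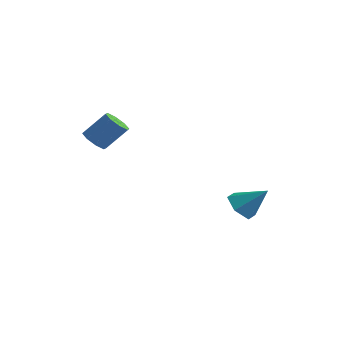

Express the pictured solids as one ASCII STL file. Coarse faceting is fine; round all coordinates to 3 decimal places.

solid 
facet normal -0.682 -0.278 -0.677
outer loop
vertex 3.693 3.427 -4.034
vertex 3.333 2.996 -3.494
vertex 3.13 3.742 -3.596
endloop
endfacet
facet normal 0.402 0.906 -0.134
outer loop
vertex 3.693 3.427 -4.034
vertex 3.13 3.742 -3.596
vertex 4.287 3.384 -2.546
endloop
endfacet
facet normal -0.683 -0.278 -0.676
outer loop
vertex 3.13 3.742 -3.596
vertex 3.333 2.996 -3.494
vertex 2.77 3.311 -3.055
endloop
endfacet
facet normal -0.214 0.828 0.518
outer loop
vertex 3.13 3.742 -3.596
vertex 2.77 3.311 -3.055
vertex 4.287 3.384 -2.546
endloop
endfacet
facet normal -0.682 -0.277 -0.676
outer loop
vertex 2.77 3.311 -3.055
vertex 3.333 2.996 -3.494
vertex 2.972 2.564 -2.953
endloop
endfacet
facet normal -0.320 0.043 0.947
outer loop
vertex 2.77 3.311 -3.055
vertex 2.972 2.564 -2.953
vertex 4.287 3.384 -2.546
endloop
endfacet
facet normal -0.682 -0.278 -0.677
outer loop
vertex 2.972 2.564 -2.953
vertex 3.333 2.996 -3.494
vertex 3.535 2.249 -3.391
endloop
endfacet
facet normal 0.191 -0.664 0.723
outer loop
vertex 2.972 2.564 -2.953
vertex 3.535 2.249 -3.391
vertex 4.287 3.384 -2.546
endloop
endfacet
facet normal -0.682 -0.278 -0.676
outer loop
vertex 3.535 2.249 -3.391
vertex 3.333 2.996 -3.494
vertex 3.896 2.68 -3.932
endloop
endfacet
facet normal 0.807 -0.587 0.071
outer loop
vertex 3.535 2.249 -3.391
vertex 3.896 2.68 -3.932
vertex 4.287 3.384 -2.546
endloop
endfacet
facet normal -0.682 -0.278 -0.676
outer loop
vertex 3.896 2.68 -3.932
vertex 3.333 2.996 -3.494
vertex 3.693 3.427 -4.034
endloop
endfacet
facet normal 0.912 0.199 -0.358
outer loop
vertex 3.896 2.68 -3.932
vertex 3.693 3.427 -4.034
vertex 4.287 3.384 -2.546
endloop
endfacet
facet normal -0.473 -0.486 -0.734
outer loop
vertex 0.648 -2.455 0.9
vertex 0.23 -2.039 0.894
vertex 0.744 -2.118 0.615
endloop
endfacet
facet normal 0.855 -0.455 -0.250
outer loop
vertex 0.648 -2.455 0.9
vertex 0.744 -2.118 0.615
vertex 1.249 -1.837 1.833
endloop
endfacet
facet normal 0.856 -0.453 -0.250
outer loop
vertex 1.249 -1.837 1.833
vertex 0.744 -2.118 0.615
vertex 1.344 -1.5 1.548
endloop
endfacet
facet normal 0.472 0.488 0.734
outer loop
vertex 1.249 -1.837 1.833
vertex 1.344 -1.5 1.548
vertex 0.83 -1.421 1.826
endloop
endfacet
facet normal -0.473 -0.488 -0.733
outer loop
vertex 0.744 -2.118 0.615
vertex 0.23 -2.039 0.894
vertex 0.538 -1.735 0.493
endloop
endfacet
facet normal 0.755 0.207 -0.623
outer loop
vertex 0.744 -2.118 0.615
vertex 0.538 -1.735 0.493
vertex 1.344 -1.5 1.548
endloop
endfacet
facet normal 0.755 0.206 -0.623
outer loop
vertex 1.344 -1.5 1.548
vertex 0.538 -1.735 0.493
vertex 1.139 -1.117 1.426
endloop
endfacet
facet normal 0.472 0.487 0.735
outer loop
vertex 1.344 -1.5 1.548
vertex 1.139 -1.117 1.426
vertex 0.83 -1.421 1.826
endloop
endfacet
facet normal -0.474 -0.488 -0.733
outer loop
vertex 0.538 -1.735 0.493
vertex 0.23 -2.039 0.894
vertex 0.152 -1.53 0.606
endloop
endfacet
facet normal 0.212 0.746 -0.631
outer loop
vertex 0.538 -1.735 0.493
vertex 0.152 -1.53 0.606
vertex 1.139 -1.117 1.426
endloop
endfacet
facet normal 0.212 0.746 -0.631
outer loop
vertex 1.139 -1.117 1.426
vertex 0.152 -1.53 0.606
vertex 0.753 -0.912 1.539
endloop
endfacet
facet normal 0.473 0.486 0.735
outer loop
vertex 1.139 -1.117 1.426
vertex 0.753 -0.912 1.539
vertex 0.83 -1.421 1.826
endloop
endfacet
facet normal -0.472 -0.488 -0.734
outer loop
vertex 0.152 -1.53 0.606
vertex 0.23 -2.039 0.894
vertex -0.189 -1.623 0.887
endloop
endfacet
facet normal -0.454 0.849 -0.270
outer loop
vertex 0.152 -1.53 0.606
vertex -0.189 -1.623 0.887
vertex 0.753 -0.912 1.539
endloop
endfacet
facet normal -0.454 0.849 -0.270
outer loop
vertex 0.753 -0.912 1.539
vertex -0.189 -1.623 0.887
vertex 0.412 -1.005 1.82
endloop
endfacet
facet normal 0.473 0.486 0.735
outer loop
vertex 0.753 -0.912 1.539
vertex 0.412 -1.005 1.82
vertex 0.83 -1.421 1.826
endloop
endfacet
facet normal -0.472 -0.488 -0.734
outer loop
vertex -0.189 -1.623 0.887
vertex 0.23 -2.039 0.894
vertex -0.284 -1.96 1.172
endloop
endfacet
facet normal -0.855 0.453 0.251
outer loop
vertex -0.189 -1.623 0.887
vertex -0.284 -1.96 1.172
vertex 0.412 -1.005 1.82
endloop
endfacet
facet normal -0.855 0.454 0.249
outer loop
vertex 0.412 -1.005 1.82
vertex -0.284 -1.96 1.172
vertex 0.316 -1.342 2.105
endloop
endfacet
facet normal 0.473 0.486 0.734
outer loop
vertex 0.412 -1.005 1.82
vertex 0.316 -1.342 2.105
vertex 0.83 -1.421 1.826
endloop
endfacet
facet normal -0.472 -0.487 -0.735
outer loop
vertex -0.284 -1.96 1.172
vertex 0.23 -2.039 0.894
vertex -0.079 -2.343 1.294
endloop
endfacet
facet normal -0.755 -0.206 0.622
outer loop
vertex -0.284 -1.96 1.172
vertex -0.079 -2.343 1.294
vertex 0.316 -1.342 2.105
endloop
endfacet
facet normal -0.754 -0.207 0.623
outer loop
vertex 0.316 -1.342 2.105
vertex -0.079 -2.343 1.294
vertex 0.522 -1.725 2.227
endloop
endfacet
facet normal 0.473 0.488 0.733
outer loop
vertex 0.316 -1.342 2.105
vertex 0.522 -1.725 2.227
vertex 0.83 -1.421 1.826
endloop
endfacet
facet normal -0.473 -0.486 -0.735
outer loop
vertex -0.079 -2.343 1.294
vertex 0.23 -2.039 0.894
vertex 0.307 -2.548 1.181
endloop
endfacet
facet normal -0.212 -0.746 0.631
outer loop
vertex -0.079 -2.343 1.294
vertex 0.307 -2.548 1.181
vertex 0.522 -1.725 2.227
endloop
endfacet
facet normal -0.212 -0.746 0.631
outer loop
vertex 0.522 -1.725 2.227
vertex 0.307 -2.548 1.181
vertex 0.908 -1.93 2.114
endloop
endfacet
facet normal 0.474 0.488 0.733
outer loop
vertex 0.522 -1.725 2.227
vertex 0.908 -1.93 2.114
vertex 0.83 -1.421 1.826
endloop
endfacet
facet normal -0.473 -0.486 -0.735
outer loop
vertex 0.307 -2.548 1.181
vertex 0.23 -2.039 0.894
vertex 0.648 -2.455 0.9
endloop
endfacet
facet normal 0.454 -0.849 0.270
outer loop
vertex 0.307 -2.548 1.181
vertex 0.648 -2.455 0.9
vertex 0.908 -1.93 2.114
endloop
endfacet
facet normal 0.454 -0.849 0.270
outer loop
vertex 0.908 -1.93 2.114
vertex 0.648 -2.455 0.9
vertex 1.249 -1.837 1.833
endloop
endfacet
facet normal 0.472 0.488 0.734
outer loop
vertex 0.908 -1.93 2.114
vertex 1.249 -1.837 1.833
vertex 0.83 -1.421 1.826
endloop
endfacet

endsolid


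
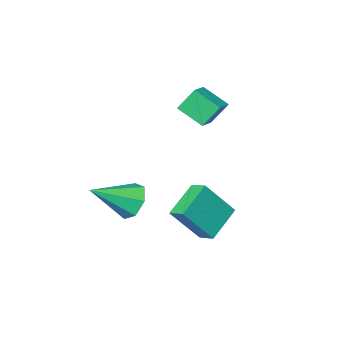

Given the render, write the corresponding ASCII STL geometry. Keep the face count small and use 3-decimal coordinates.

solid 
facet normal -0.503 0.261 0.824
outer loop
vertex -2.211 -3.996 3.615
vertex -2.759 -2.913 2.937
vertex -2.995 -4.577 3.321
endloop
endfacet
facet normal 0.394 -0.779 0.488
outer loop
vertex -2.361 -4.907 2.283
vertex -2.211 -3.996 3.615
vertex -2.995 -4.577 3.321
endloop
endfacet
facet normal -0.503 0.261 0.824
outer loop
vertex -2.995 -4.577 3.321
vertex -2.759 -2.913 2.937
vertex -3.543 -3.495 2.643
endloop
endfacet
facet normal -0.769 -0.570 -0.288
outer loop
vertex -3.543 -3.495 2.643
vertex -2.361 -4.907 2.283
vertex -2.995 -4.577 3.321
endloop
endfacet
facet normal 0.769 0.570 0.289
outer loop
vertex -2.211 -3.996 3.615
vertex -2.125 -3.243 1.899
vertex -2.759 -2.913 2.937
endloop
endfacet
facet normal 0.395 -0.778 0.488
outer loop
vertex -1.577 -4.325 2.577
vertex -2.211 -3.996 3.615
vertex -2.361 -4.907 2.283
endloop
endfacet
facet normal 0.769 0.570 0.289
outer loop
vertex -1.577 -4.325 2.577
vertex -2.125 -3.243 1.899
vertex -2.211 -3.996 3.615
endloop
endfacet
facet normal -0.395 0.778 -0.488
outer loop
vertex -2.759 -2.913 2.937
vertex -2.125 -3.243 1.899
vertex -3.543 -3.495 2.643
endloop
endfacet
facet normal -0.769 -0.570 -0.289
outer loop
vertex -2.909 -3.824 1.605
vertex -2.361 -4.907 2.283
vertex -3.543 -3.495 2.643
endloop
endfacet
facet normal -0.394 0.779 -0.488
outer loop
vertex -3.543 -3.495 2.643
vertex -2.125 -3.243 1.899
vertex -2.909 -3.824 1.605
endloop
endfacet
facet normal 0.503 -0.261 -0.824
outer loop
vertex -2.909 -3.824 1.605
vertex -1.577 -4.325 2.577
vertex -2.361 -4.907 2.283
endloop
endfacet
facet normal 0.503 -0.262 -0.824
outer loop
vertex -2.125 -3.243 1.899
vertex -1.577 -4.325 2.577
vertex -2.909 -3.824 1.605
endloop
endfacet
facet normal -0.799 -0.351 0.488
outer loop
vertex -0.329 -1.129 0.033
vertex -0.473 -0.355 0.353
vertex -1.465 -0.7 -1.518
endloop
endfacet
facet normal 0.170 -0.911 -0.377
outer loop
vertex -0.067 -0.085 -2.373
vertex -0.329 -1.129 0.033
vertex -1.465 -0.7 -1.518
endloop
endfacet
facet normal -0.799 -0.352 0.488
outer loop
vertex -1.465 -0.7 -1.518
vertex -0.473 -0.355 0.353
vertex -1.61 0.074 -1.198
endloop
endfacet
facet normal -0.577 0.217 -0.787
outer loop
vertex -1.61 0.074 -1.198
vertex -0.067 -0.085 -2.373
vertex -1.465 -0.7 -1.518
endloop
endfacet
facet normal 0.577 -0.218 0.787
outer loop
vertex -0.329 -1.129 0.033
vertex 0.925 0.26 -0.502
vertex -0.473 -0.355 0.353
endloop
endfacet
facet normal 0.170 -0.911 -0.377
outer loop
vertex 1.07 -0.514 -0.822
vertex -0.329 -1.129 0.033
vertex -0.067 -0.085 -2.373
endloop
endfacet
facet normal 0.577 -0.217 0.787
outer loop
vertex 1.07 -0.514 -0.822
vertex 0.925 0.26 -0.502
vertex -0.329 -1.129 0.033
endloop
endfacet
facet normal -0.170 0.911 0.377
outer loop
vertex -0.473 -0.355 0.353
vertex 0.925 0.26 -0.502
vertex -1.61 0.074 -1.198
endloop
endfacet
facet normal -0.577 0.218 -0.787
outer loop
vertex -0.211 0.689 -2.053
vertex -0.067 -0.085 -2.373
vertex -1.61 0.074 -1.198
endloop
endfacet
facet normal -0.170 0.911 0.377
outer loop
vertex -1.61 0.074 -1.198
vertex 0.925 0.26 -0.502
vertex -0.211 0.689 -2.053
endloop
endfacet
facet normal 0.799 0.351 -0.489
outer loop
vertex -0.211 0.689 -2.053
vertex 1.07 -0.514 -0.822
vertex -0.067 -0.085 -2.373
endloop
endfacet
facet normal 0.799 0.351 -0.488
outer loop
vertex 0.925 0.26 -0.502
vertex 1.07 -0.514 -0.822
vertex -0.211 0.689 -2.053
endloop
endfacet
facet normal -0.853 0.176 -0.491
outer loop
vertex 1.9 -2.645 -2.051
vertex 1.406 -2.839 -1.263
vertex 1.748 -2.003 -1.557
endloop
endfacet
facet normal 0.779 0.487 -0.394
outer loop
vertex 1.9 -2.645 -2.051
vertex 1.748 -2.003 -1.557
vertex 3.154 -3.201 -0.257
endloop
endfacet
facet normal -0.853 0.176 -0.491
outer loop
vertex 1.748 -2.003 -1.557
vertex 1.406 -2.839 -1.263
vertex 1.338 -1.991 -0.841
endloop
endfacet
facet normal 0.477 0.840 0.259
outer loop
vertex 1.748 -2.003 -1.557
vertex 1.338 -1.991 -0.841
vertex 3.154 -3.201 -0.257
endloop
endfacet
facet normal -0.853 0.176 -0.491
outer loop
vertex 1.338 -1.991 -0.841
vertex 1.406 -2.839 -1.263
vertex 0.98 -2.617 -0.444
endloop
endfacet
facet normal 0.063 0.509 0.859
outer loop
vertex 1.338 -1.991 -0.841
vertex 0.98 -2.617 -0.444
vertex 3.154 -3.201 -0.257
endloop
endfacet
facet normal -0.853 0.176 -0.491
outer loop
vertex 0.98 -2.617 -0.444
vertex 1.406 -2.839 -1.263
vertex 0.942 -3.411 -0.663
endloop
endfacet
facet normal -0.151 -0.256 0.955
outer loop
vertex 0.98 -2.617 -0.444
vertex 0.942 -3.411 -0.663
vertex 3.154 -3.201 -0.257
endloop
endfacet
facet normal -0.853 0.177 -0.491
outer loop
vertex 0.942 -3.411 -0.663
vertex 1.406 -2.839 -1.263
vertex 1.253 -3.774 -1.335
endloop
endfacet
facet normal -0.003 -0.880 0.474
outer loop
vertex 0.942 -3.411 -0.663
vertex 1.253 -3.774 -1.335
vertex 3.154 -3.201 -0.257
endloop
endfacet
facet normal -0.853 0.177 -0.491
outer loop
vertex 1.253 -3.774 -1.335
vertex 1.406 -2.839 -1.263
vertex 1.679 -3.433 -1.952
endloop
endfacet
facet normal 0.394 -0.892 -0.221
outer loop
vertex 1.253 -3.774 -1.335
vertex 1.679 -3.433 -1.952
vertex 3.154 -3.201 -0.257
endloop
endfacet
facet normal -0.853 0.178 -0.491
outer loop
vertex 1.679 -3.433 -1.952
vertex 1.406 -2.839 -1.263
vertex 1.9 -2.645 -2.051
endloop
endfacet
facet normal 0.742 -0.284 -0.607
outer loop
vertex 1.679 -3.433 -1.952
vertex 1.9 -2.645 -2.051
vertex 3.154 -3.201 -0.257
endloop
endfacet

endsolid


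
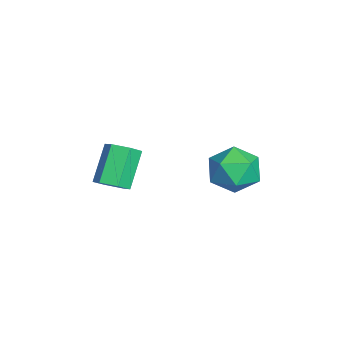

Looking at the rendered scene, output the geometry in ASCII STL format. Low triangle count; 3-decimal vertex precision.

solid 
facet normal 0.600 -0.293 -0.745
outer loop
vertex -1.947 -3.75 -2.808
vertex -2.56 -3.99 -3.207
vertex -2.307 -3.267 -3.288
endloop
endfacet
facet normal 0.650 0.721 0.238
outer loop
vertex -1.947 -3.75 -2.808
vertex -2.307 -3.267 -3.288
vertex -3.086 -3.191 -1.394
endloop
endfacet
facet normal 0.650 0.721 0.238
outer loop
vertex -3.086 -3.191 -1.394
vertex -2.307 -3.267 -3.288
vertex -3.446 -2.708 -1.874
endloop
endfacet
facet normal -0.599 0.294 0.745
outer loop
vertex -3.086 -3.191 -1.394
vertex -3.446 -2.708 -1.874
vertex -3.7 -3.43 -1.793
endloop
endfacet
facet normal 0.600 -0.293 -0.745
outer loop
vertex -2.307 -3.267 -3.288
vertex -2.56 -3.99 -3.207
vertex -2.92 -3.507 -3.687
endloop
endfacet
facet normal -0.080 0.903 -0.421
outer loop
vertex -2.307 -3.267 -3.288
vertex -2.92 -3.507 -3.687
vertex -3.446 -2.708 -1.874
endloop
endfacet
facet normal -0.080 0.903 -0.421
outer loop
vertex -3.446 -2.708 -1.874
vertex -2.92 -3.507 -3.687
vertex -4.059 -2.948 -2.273
endloop
endfacet
facet normal -0.600 0.294 0.744
outer loop
vertex -3.446 -2.708 -1.874
vertex -4.059 -2.948 -2.273
vertex -3.7 -3.43 -1.793
endloop
endfacet
facet normal 0.599 -0.294 -0.745
outer loop
vertex -2.92 -3.507 -3.687
vertex -2.56 -3.99 -3.207
vertex -3.174 -4.229 -3.606
endloop
endfacet
facet normal -0.729 0.183 -0.660
outer loop
vertex -2.92 -3.507 -3.687
vertex -3.174 -4.229 -3.606
vertex -4.059 -2.948 -2.273
endloop
endfacet
facet normal -0.729 0.183 -0.660
outer loop
vertex -4.059 -2.948 -2.273
vertex -3.174 -4.229 -3.606
vertex -4.313 -3.67 -2.192
endloop
endfacet
facet normal -0.600 0.294 0.744
outer loop
vertex -4.059 -2.948 -2.273
vertex -4.313 -3.67 -2.192
vertex -3.7 -3.43 -1.793
endloop
endfacet
facet normal 0.599 -0.294 -0.745
outer loop
vertex -3.174 -4.229 -3.606
vertex -2.56 -3.99 -3.207
vertex -2.814 -4.712 -3.126
endloop
endfacet
facet normal -0.650 -0.721 -0.238
outer loop
vertex -3.174 -4.229 -3.606
vertex -2.814 -4.712 -3.126
vertex -4.313 -3.67 -2.192
endloop
endfacet
facet normal -0.650 -0.721 -0.238
outer loop
vertex -4.313 -3.67 -2.192
vertex -2.814 -4.712 -3.126
vertex -3.953 -4.153 -1.712
endloop
endfacet
facet normal -0.600 0.293 0.745
outer loop
vertex -4.313 -3.67 -2.192
vertex -3.953 -4.153 -1.712
vertex -3.7 -3.43 -1.793
endloop
endfacet
facet normal 0.600 -0.294 -0.744
outer loop
vertex -2.814 -4.712 -3.126
vertex -2.56 -3.99 -3.207
vertex -2.201 -4.472 -2.727
endloop
endfacet
facet normal 0.080 -0.903 0.421
outer loop
vertex -2.814 -4.712 -3.126
vertex -2.201 -4.472 -2.727
vertex -3.953 -4.153 -1.712
endloop
endfacet
facet normal 0.080 -0.903 0.421
outer loop
vertex -3.953 -4.153 -1.712
vertex -2.201 -4.472 -2.727
vertex -3.34 -3.913 -1.313
endloop
endfacet
facet normal -0.600 0.293 0.745
outer loop
vertex -3.953 -4.153 -1.712
vertex -3.34 -3.913 -1.313
vertex -3.7 -3.43 -1.793
endloop
endfacet
facet normal 0.600 -0.294 -0.744
outer loop
vertex -2.201 -4.472 -2.727
vertex -2.56 -3.99 -3.207
vertex -1.947 -3.75 -2.808
endloop
endfacet
facet normal 0.729 -0.183 0.660
outer loop
vertex -2.201 -4.472 -2.727
vertex -1.947 -3.75 -2.808
vertex -3.34 -3.913 -1.313
endloop
endfacet
facet normal 0.729 -0.183 0.660
outer loop
vertex -3.34 -3.913 -1.313
vertex -1.947 -3.75 -2.808
vertex -3.086 -3.191 -1.394
endloop
endfacet
facet normal -0.599 0.294 0.745
outer loop
vertex -3.34 -3.913 -1.313
vertex -3.086 -3.191 -1.394
vertex -3.7 -3.43 -1.793
endloop
endfacet
facet normal -0.731 0.393 0.558
outer loop
vertex -4.124 0.977 -2.77
vertex -3.397 0.94 -1.792
vertex -3.41 1.929 -2.505
endloop
endfacet
facet normal -0.778 0.617 -0.118
outer loop
vertex -4.124 0.977 -2.77
vertex -3.41 1.929 -2.505
vertex -3.528 1.559 -3.661
endloop
endfacet
facet normal -0.843 0.042 -0.536
outer loop
vertex -4.124 0.977 -2.77
vertex -3.528 1.559 -3.661
vertex -3.588 0.34 -3.662
endloop
endfacet
facet normal -0.835 -0.537 -0.119
outer loop
vertex -4.124 0.977 -2.77
vertex -3.588 0.34 -3.662
vertex -3.507 -0.042 -2.507
endloop
endfacet
facet normal -0.766 -0.320 0.557
outer loop
vertex -4.124 0.977 -2.77
vertex -3.507 -0.042 -2.507
vertex -3.397 0.94 -1.792
endloop
endfacet
facet normal -0.167 0.944 -0.285
outer loop
vertex -3.528 1.559 -3.661
vertex -3.41 1.929 -2.505
vertex -2.433 1.882 -3.233
endloop
endfacet
facet normal -0.090 0.582 0.808
outer loop
vertex -3.41 1.929 -2.505
vertex -3.397 0.94 -1.792
vertex -2.352 1.5 -2.078
endloop
endfacet
facet normal -0.147 -0.571 0.807
outer loop
vertex -3.397 0.94 -1.792
vertex -3.507 -0.042 -2.507
vertex -2.412 0.281 -2.079
endloop
endfacet
facet normal -0.258 -0.922 -0.287
outer loop
vertex -3.507 -0.042 -2.507
vertex -3.588 0.34 -3.662
vertex -2.53 -0.089 -3.235
endloop
endfacet
facet normal -0.271 0.014 -0.962
outer loop
vertex -3.588 0.34 -3.662
vertex -3.528 1.559 -3.661
vertex -2.543 0.9 -3.948
endloop
endfacet
facet normal 0.835 0.537 0.119
outer loop
vertex -1.816 0.863 -2.97
vertex -2.433 1.882 -3.233
vertex -2.352 1.5 -2.078
endloop
endfacet
facet normal 0.843 -0.042 0.536
outer loop
vertex -1.816 0.863 -2.97
vertex -2.352 1.5 -2.078
vertex -2.412 0.281 -2.079
endloop
endfacet
facet normal 0.778 -0.617 0.118
outer loop
vertex -1.816 0.863 -2.97
vertex -2.412 0.281 -2.079
vertex -2.53 -0.089 -3.235
endloop
endfacet
facet normal 0.731 -0.393 -0.558
outer loop
vertex -1.816 0.863 -2.97
vertex -2.53 -0.089 -3.235
vertex -2.543 0.9 -3.948
endloop
endfacet
facet normal 0.766 0.320 -0.557
outer loop
vertex -1.816 0.863 -2.97
vertex -2.543 0.9 -3.948
vertex -2.433 1.882 -3.233
endloop
endfacet
facet normal 0.258 0.922 0.287
outer loop
vertex -2.352 1.5 -2.078
vertex -2.433 1.882 -3.233
vertex -3.41 1.929 -2.505
endloop
endfacet
facet normal 0.271 -0.014 0.962
outer loop
vertex -2.412 0.281 -2.079
vertex -2.352 1.5 -2.078
vertex -3.397 0.94 -1.792
endloop
endfacet
facet normal 0.167 -0.944 0.285
outer loop
vertex -2.53 -0.089 -3.235
vertex -2.412 0.281 -2.079
vertex -3.507 -0.042 -2.507
endloop
endfacet
facet normal 0.090 -0.582 -0.808
outer loop
vertex -2.543 0.9 -3.948
vertex -2.53 -0.089 -3.235
vertex -3.588 0.34 -3.662
endloop
endfacet
facet normal 0.147 0.571 -0.807
outer loop
vertex -2.433 1.882 -3.233
vertex -2.543 0.9 -3.948
vertex -3.528 1.559 -3.661
endloop
endfacet

endsolid


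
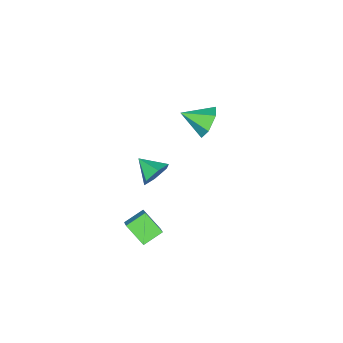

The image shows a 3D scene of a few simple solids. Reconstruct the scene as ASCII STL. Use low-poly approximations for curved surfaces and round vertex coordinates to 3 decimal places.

solid 
facet normal -0.480 0.780 -0.401
outer loop
vertex -2.501 -1.583 0.707
vertex -3.1 -1.667 1.261
vertex -2.456 -1.187 1.424
endloop
endfacet
facet normal 0.998 -0.027 -0.047
outer loop
vertex -2.501 -1.583 0.707
vertex -2.456 -1.187 1.424
vertex -2.48 -2.673 1.779
endloop
endfacet
facet normal -0.479 0.780 -0.402
outer loop
vertex -2.456 -1.187 1.424
vertex -3.1 -1.667 1.261
vertex -3.055 -1.27 1.977
endloop
endfacet
facet normal 0.657 0.165 0.736
outer loop
vertex -2.456 -1.187 1.424
vertex -3.055 -1.27 1.977
vertex -2.48 -2.673 1.779
endloop
endfacet
facet normal -0.480 0.779 -0.402
outer loop
vertex -3.055 -1.27 1.977
vertex -3.1 -1.667 1.261
vertex -3.699 -1.751 1.814
endloop
endfacet
facet normal -0.110 -0.183 0.977
outer loop
vertex -3.055 -1.27 1.977
vertex -3.699 -1.751 1.814
vertex -2.48 -2.673 1.779
endloop
endfacet
facet normal -0.480 0.779 -0.402
outer loop
vertex -3.699 -1.751 1.814
vertex -3.1 -1.667 1.261
vertex -3.744 -2.148 1.098
endloop
endfacet
facet normal -0.535 -0.724 0.435
outer loop
vertex -3.699 -1.751 1.814
vertex -3.744 -2.148 1.098
vertex -2.48 -2.673 1.779
endloop
endfacet
facet normal -0.480 0.779 -0.402
outer loop
vertex -3.744 -2.148 1.098
vertex -3.1 -1.667 1.261
vertex -3.145 -2.064 0.545
endloop
endfacet
facet normal -0.193 -0.917 -0.349
outer loop
vertex -3.744 -2.148 1.098
vertex -3.145 -2.064 0.545
vertex -2.48 -2.673 1.779
endloop
endfacet
facet normal -0.481 0.779 -0.402
outer loop
vertex -3.145 -2.064 0.545
vertex -3.1 -1.667 1.261
vertex -2.501 -1.583 0.707
endloop
endfacet
facet normal 0.573 -0.569 -0.590
outer loop
vertex -3.145 -2.064 0.545
vertex -2.501 -1.583 0.707
vertex -2.48 -2.673 1.779
endloop
endfacet
facet normal -0.553 -0.551 -0.625
outer loop
vertex 1.326 -1.624 -1.207
vertex 1.306 -0.753 -1.957
vertex 2.134 -1.964 -1.623
endloop
endfacet
facet normal 0.017 -0.758 0.653
outer loop
vertex 2.754 -1.347 -0.923
vertex 1.326 -1.624 -1.207
vertex 2.134 -1.964 -1.623
endloop
endfacet
facet normal -0.553 -0.551 -0.625
outer loop
vertex 2.134 -1.964 -1.623
vertex 1.306 -0.753 -1.957
vertex 2.114 -1.092 -2.373
endloop
endfacet
facet normal 0.833 -0.350 -0.429
outer loop
vertex 2.114 -1.092 -2.373
vertex 2.754 -1.347 -0.923
vertex 2.134 -1.964 -1.623
endloop
endfacet
facet normal -0.833 0.350 0.429
outer loop
vertex 1.326 -1.624 -1.207
vertex 1.926 -0.136 -1.257
vertex 1.306 -0.753 -1.957
endloop
endfacet
facet normal 0.017 -0.758 0.652
outer loop
vertex 1.946 -1.008 -0.507
vertex 1.326 -1.624 -1.207
vertex 2.754 -1.347 -0.923
endloop
endfacet
facet normal -0.833 0.350 0.429
outer loop
vertex 1.946 -1.008 -0.507
vertex 1.926 -0.136 -1.257
vertex 1.326 -1.624 -1.207
endloop
endfacet
facet normal -0.018 0.758 -0.652
outer loop
vertex 1.306 -0.753 -1.957
vertex 1.926 -0.136 -1.257
vertex 2.114 -1.092 -2.373
endloop
endfacet
facet normal 0.833 -0.350 -0.429
outer loop
vertex 2.734 -0.476 -1.673
vertex 2.754 -1.347 -0.923
vertex 2.114 -1.092 -2.373
endloop
endfacet
facet normal -0.017 0.758 -0.652
outer loop
vertex 2.114 -1.092 -2.373
vertex 1.926 -0.136 -1.257
vertex 2.734 -0.476 -1.673
endloop
endfacet
facet normal 0.553 0.551 0.625
outer loop
vertex 2.734 -0.476 -1.673
vertex 1.946 -1.008 -0.507
vertex 2.754 -1.347 -0.923
endloop
endfacet
facet normal 0.553 0.550 0.625
outer loop
vertex 1.926 -0.136 -1.257
vertex 1.946 -1.008 -0.507
vertex 2.734 -0.476 -1.673
endloop
endfacet
facet normal 0.052 0.907 -0.418
outer loop
vertex 2.863 -0.288 2.563
vertex 2.397 -0.053 3.015
vertex 3.07 -0.022 3.166
endloop
endfacet
facet normal 0.798 -0.603 -0.008
outer loop
vertex 2.863 -0.288 2.563
vertex 3.07 -0.022 3.166
vertex 2.343 -0.987 3.445
endloop
endfacet
facet normal 0.052 0.908 -0.417
outer loop
vertex 3.07 -0.022 3.166
vertex 2.397 -0.053 3.015
vertex 2.604 0.212 3.618
endloop
endfacet
facet normal 0.610 -0.242 0.754
outer loop
vertex 3.07 -0.022 3.166
vertex 2.604 0.212 3.618
vertex 2.343 -0.987 3.445
endloop
endfacet
facet normal 0.053 0.907 -0.417
outer loop
vertex 2.604 0.212 3.618
vertex 2.397 -0.053 3.015
vertex 1.931 0.182 3.467
endloop
endfacet
facet normal -0.214 -0.094 0.972
outer loop
vertex 2.604 0.212 3.618
vertex 1.931 0.182 3.467
vertex 2.343 -0.987 3.445
endloop
endfacet
facet normal 0.053 0.907 -0.417
outer loop
vertex 1.931 0.182 3.467
vertex 2.397 -0.053 3.015
vertex 1.724 -0.083 2.865
endloop
endfacet
facet normal -0.850 -0.308 0.428
outer loop
vertex 1.931 0.182 3.467
vertex 1.724 -0.083 2.865
vertex 2.343 -0.987 3.445
endloop
endfacet
facet normal 0.053 0.907 -0.417
outer loop
vertex 1.724 -0.083 2.865
vertex 2.397 -0.053 3.015
vertex 2.19 -0.318 2.413
endloop
endfacet
facet normal -0.663 -0.669 -0.336
outer loop
vertex 1.724 -0.083 2.865
vertex 2.19 -0.318 2.413
vertex 2.343 -0.987 3.445
endloop
endfacet
facet normal 0.053 0.907 -0.417
outer loop
vertex 2.19 -0.318 2.413
vertex 2.397 -0.053 3.015
vertex 2.863 -0.288 2.563
endloop
endfacet
facet normal 0.160 -0.817 -0.554
outer loop
vertex 2.19 -0.318 2.413
vertex 2.863 -0.288 2.563
vertex 2.343 -0.987 3.445
endloop
endfacet

endsolid


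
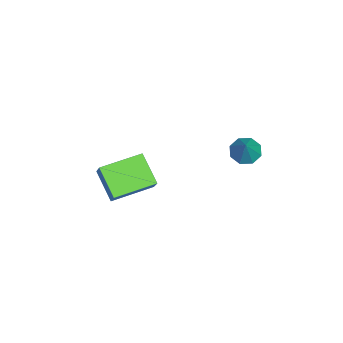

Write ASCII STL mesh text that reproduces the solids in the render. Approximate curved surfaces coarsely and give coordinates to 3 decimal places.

solid 
facet normal -0.599 -0.084 -0.796
outer loop
vertex 3.391 1.278 3.038
vertex 2.844 1.42 3.435
vertex 3.287 1.795 3.062
endloop
endfacet
facet normal 0.953 0.202 -0.225
outer loop
vertex 3.391 1.278 3.038
vertex 3.287 1.795 3.062
vertex 3.696 1.54 4.565
endloop
endfacet
facet normal -0.599 -0.085 -0.797
outer loop
vertex 3.287 1.795 3.062
vertex 2.844 1.42 3.435
vertex 2.924 2.092 3.303
endloop
endfacet
facet normal 0.619 0.785 -0.035
outer loop
vertex 3.287 1.795 3.062
vertex 2.924 2.092 3.303
vertex 3.696 1.54 4.565
endloop
endfacet
facet normal -0.599 -0.085 -0.796
outer loop
vertex 2.924 2.092 3.303
vertex 2.844 1.42 3.435
vertex 2.514 1.996 3.622
endloop
endfacet
facet normal 0.067 0.929 0.365
outer loop
vertex 2.924 2.092 3.303
vertex 2.514 1.996 3.622
vertex 3.696 1.54 4.565
endloop
endfacet
facet normal -0.599 -0.085 -0.796
outer loop
vertex 2.514 1.996 3.622
vertex 2.844 1.42 3.435
vertex 2.298 1.562 3.831
endloop
endfacet
facet normal -0.382 0.548 0.744
outer loop
vertex 2.514 1.996 3.622
vertex 2.298 1.562 3.831
vertex 3.696 1.54 4.565
endloop
endfacet
facet normal -0.599 -0.085 -0.796
outer loop
vertex 2.298 1.562 3.831
vertex 2.844 1.42 3.435
vertex 2.402 1.044 3.808
endloop
endfacet
facet normal -0.462 -0.132 0.877
outer loop
vertex 2.298 1.562 3.831
vertex 2.402 1.044 3.808
vertex 3.696 1.54 4.565
endloop
endfacet
facet normal -0.600 -0.085 -0.796
outer loop
vertex 2.402 1.044 3.808
vertex 2.844 1.42 3.435
vertex 2.765 0.747 3.566
endloop
endfacet
facet normal -0.128 -0.716 0.687
outer loop
vertex 2.402 1.044 3.808
vertex 2.765 0.747 3.566
vertex 3.696 1.54 4.565
endloop
endfacet
facet normal -0.598 -0.085 -0.797
outer loop
vertex 2.765 0.747 3.566
vertex 2.844 1.42 3.435
vertex 3.175 0.844 3.248
endloop
endfacet
facet normal 0.425 -0.859 0.286
outer loop
vertex 2.765 0.747 3.566
vertex 3.175 0.844 3.248
vertex 3.696 1.54 4.565
endloop
endfacet
facet normal -0.600 -0.086 -0.795
outer loop
vertex 3.175 0.844 3.248
vertex 2.844 1.42 3.435
vertex 3.391 1.278 3.038
endloop
endfacet
facet normal 0.873 -0.479 -0.092
outer loop
vertex 3.175 0.844 3.248
vertex 3.391 1.278 3.038
vertex 3.696 1.54 4.565
endloop
endfacet
facet normal -0.584 -0.252 -0.772
outer loop
vertex 3.126 -4.834 1.254
vertex 2.056 -3.229 1.539
vertex 4.095 -4.009 0.251
endloop
endfacet
facet normal 0.549 -0.823 -0.146
outer loop
vertex 4.784 -3.711 1.161
vertex 3.126 -4.834 1.254
vertex 4.095 -4.009 0.251
endloop
endfacet
facet normal -0.584 -0.253 -0.771
outer loop
vertex 4.095 -4.009 0.251
vertex 2.056 -3.229 1.539
vertex 3.024 -2.404 0.536
endloop
endfacet
facet normal 0.598 0.509 -0.619
outer loop
vertex 3.024 -2.404 0.536
vertex 4.784 -3.711 1.161
vertex 4.095 -4.009 0.251
endloop
endfacet
facet normal -0.598 -0.509 0.619
outer loop
vertex 3.126 -4.834 1.254
vertex 2.745 -2.931 2.449
vertex 2.056 -3.229 1.539
endloop
endfacet
facet normal 0.549 -0.823 -0.147
outer loop
vertex 3.816 -4.536 2.164
vertex 3.126 -4.834 1.254
vertex 4.784 -3.711 1.161
endloop
endfacet
facet normal -0.598 -0.509 0.620
outer loop
vertex 3.816 -4.536 2.164
vertex 2.745 -2.931 2.449
vertex 3.126 -4.834 1.254
endloop
endfacet
facet normal -0.549 0.823 0.147
outer loop
vertex 2.056 -3.229 1.539
vertex 2.745 -2.931 2.449
vertex 3.024 -2.404 0.536
endloop
endfacet
facet normal 0.598 0.509 -0.620
outer loop
vertex 3.714 -2.106 1.446
vertex 4.784 -3.711 1.161
vertex 3.024 -2.404 0.536
endloop
endfacet
facet normal -0.549 0.823 0.147
outer loop
vertex 3.024 -2.404 0.536
vertex 2.745 -2.931 2.449
vertex 3.714 -2.106 1.446
endloop
endfacet
facet normal 0.584 0.252 0.771
outer loop
vertex 3.714 -2.106 1.446
vertex 3.816 -4.536 2.164
vertex 4.784 -3.711 1.161
endloop
endfacet
facet normal 0.584 0.253 0.772
outer loop
vertex 2.745 -2.931 2.449
vertex 3.816 -4.536 2.164
vertex 3.714 -2.106 1.446
endloop
endfacet

endsolid


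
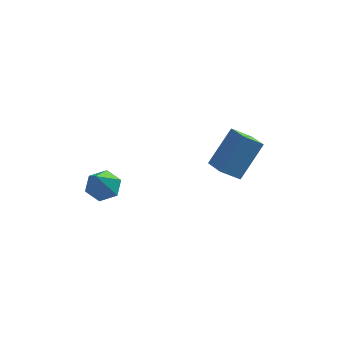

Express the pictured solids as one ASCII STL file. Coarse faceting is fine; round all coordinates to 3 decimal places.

solid 
facet normal -0.750 -0.248 0.613
outer loop
vertex 3.911 0.413 3.444
vertex 3.285 1.408 3.081
vertex 3.01 -0.722 1.882
endloop
endfacet
facet normal 0.509 -0.809 0.294
outer loop
vertex 3.895 -0.428 1.159
vertex 3.911 0.413 3.444
vertex 3.01 -0.722 1.882
endloop
endfacet
facet normal -0.750 -0.248 0.613
outer loop
vertex 3.01 -0.722 1.882
vertex 3.285 1.408 3.081
vertex 2.384 0.273 1.52
endloop
endfacet
facet normal -0.422 -0.533 -0.734
outer loop
vertex 2.384 0.273 1.52
vertex 3.895 -0.428 1.159
vertex 3.01 -0.722 1.882
endloop
endfacet
facet normal 0.422 0.533 0.733
outer loop
vertex 3.911 0.413 3.444
vertex 4.17 1.702 2.358
vertex 3.285 1.408 3.081
endloop
endfacet
facet normal 0.509 -0.809 0.294
outer loop
vertex 4.796 0.707 2.72
vertex 3.911 0.413 3.444
vertex 3.895 -0.428 1.159
endloop
endfacet
facet normal 0.423 0.533 0.733
outer loop
vertex 4.796 0.707 2.72
vertex 4.17 1.702 2.358
vertex 3.911 0.413 3.444
endloop
endfacet
facet normal -0.509 0.809 -0.294
outer loop
vertex 3.285 1.408 3.081
vertex 4.17 1.702 2.358
vertex 2.384 0.273 1.52
endloop
endfacet
facet normal -0.422 -0.533 -0.733
outer loop
vertex 3.269 0.567 0.796
vertex 3.895 -0.428 1.159
vertex 2.384 0.273 1.52
endloop
endfacet
facet normal -0.509 0.809 -0.294
outer loop
vertex 2.384 0.273 1.52
vertex 4.17 1.702 2.358
vertex 3.269 0.567 0.796
endloop
endfacet
facet normal 0.750 0.248 -0.613
outer loop
vertex 3.269 0.567 0.796
vertex 4.796 0.707 2.72
vertex 3.895 -0.428 1.159
endloop
endfacet
facet normal 0.750 0.249 -0.613
outer loop
vertex 4.17 1.702 2.358
vertex 4.796 0.707 2.72
vertex 3.269 0.567 0.796
endloop
endfacet
facet normal 0.051 0.564 -0.825
outer loop
vertex -1.104 -3.624 2.383
vertex -1.778 -3.221 2.617
vertex -1.039 -2.951 2.847
endloop
endfacet
facet normal 0.922 -0.276 0.271
outer loop
vertex -1.104 -3.624 2.383
vertex -1.039 -2.951 2.847
vertex -1.882 -4.359 4.283
endloop
endfacet
facet normal 0.051 0.564 -0.825
outer loop
vertex -1.039 -2.951 2.847
vertex -1.778 -3.221 2.617
vertex -1.713 -2.548 3.081
endloop
endfacet
facet normal 0.518 0.439 0.734
outer loop
vertex -1.039 -2.951 2.847
vertex -1.713 -2.548 3.081
vertex -1.882 -4.359 4.283
endloop
endfacet
facet normal 0.051 0.564 -0.825
outer loop
vertex -1.713 -2.548 3.081
vertex -1.778 -3.221 2.617
vertex -2.453 -2.818 2.851
endloop
endfacet
facet normal -0.422 0.528 0.737
outer loop
vertex -1.713 -2.548 3.081
vertex -2.453 -2.818 2.851
vertex -1.882 -4.359 4.283
endloop
endfacet
facet normal 0.051 0.564 -0.825
outer loop
vertex -2.453 -2.818 2.851
vertex -1.778 -3.221 2.617
vertex -2.518 -3.491 2.387
endloop
endfacet
facet normal -0.956 -0.098 0.276
outer loop
vertex -2.453 -2.818 2.851
vertex -2.518 -3.491 2.387
vertex -1.882 -4.359 4.283
endloop
endfacet
facet normal 0.051 0.564 -0.825
outer loop
vertex -2.518 -3.491 2.387
vertex -1.778 -3.221 2.617
vertex -1.843 -3.894 2.153
endloop
endfacet
facet normal -0.551 -0.813 -0.188
outer loop
vertex -2.518 -3.491 2.387
vertex -1.843 -3.894 2.153
vertex -1.882 -4.359 4.283
endloop
endfacet
facet normal 0.051 0.564 -0.825
outer loop
vertex -1.843 -3.894 2.153
vertex -1.778 -3.221 2.617
vertex -1.104 -3.624 2.383
endloop
endfacet
facet normal 0.388 -0.902 -0.190
outer loop
vertex -1.843 -3.894 2.153
vertex -1.104 -3.624 2.383
vertex -1.882 -4.359 4.283
endloop
endfacet

endsolid
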